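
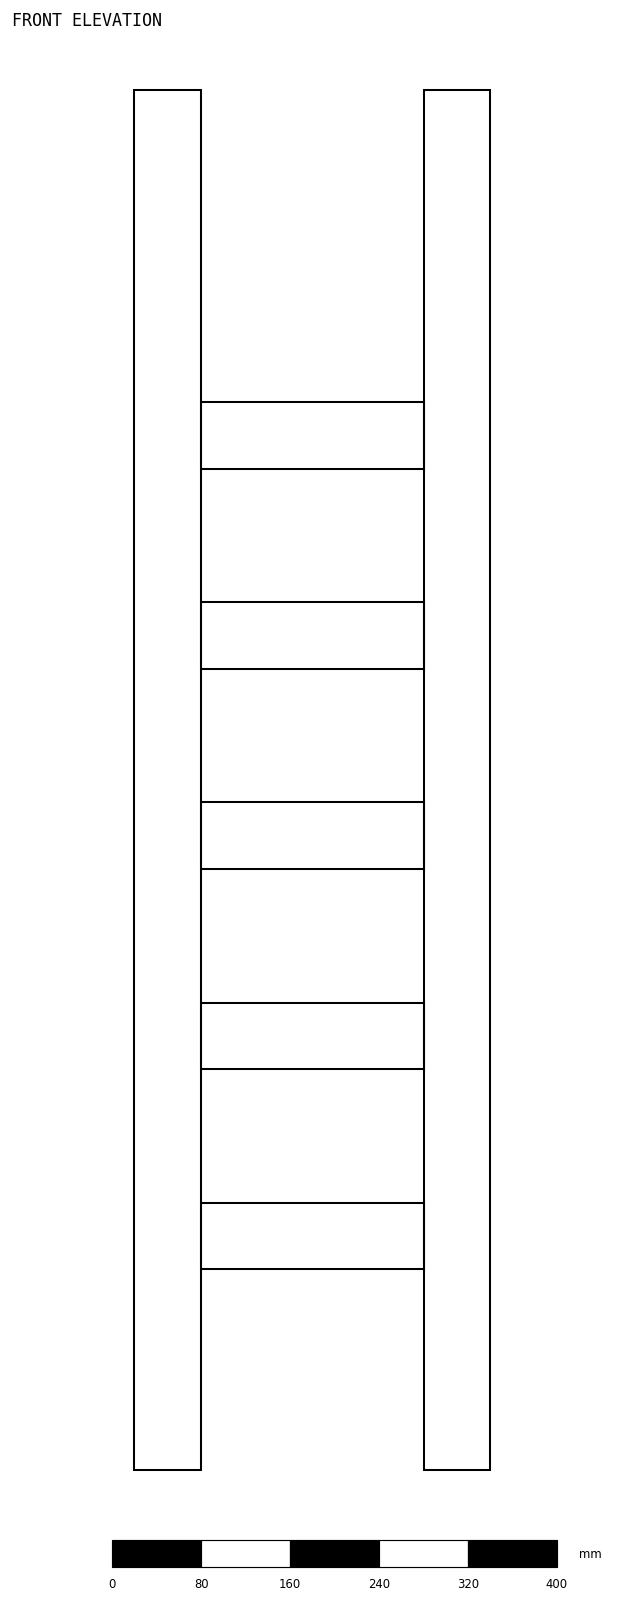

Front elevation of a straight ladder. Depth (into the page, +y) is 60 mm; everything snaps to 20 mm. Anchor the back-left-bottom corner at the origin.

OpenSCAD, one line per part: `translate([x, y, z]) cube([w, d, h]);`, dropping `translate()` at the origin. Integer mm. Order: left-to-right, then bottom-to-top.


cube([60, 60, 1240]);
translate([60, 0, 180]) cube([200, 60, 60]);
translate([60, 0, 360]) cube([200, 60, 60]);
translate([60, 0, 540]) cube([200, 60, 60]);
translate([60, 0, 720]) cube([200, 60, 60]);
translate([60, 0, 900]) cube([200, 60, 60]);
translate([260, 0, 0]) cube([60, 60, 1240]);


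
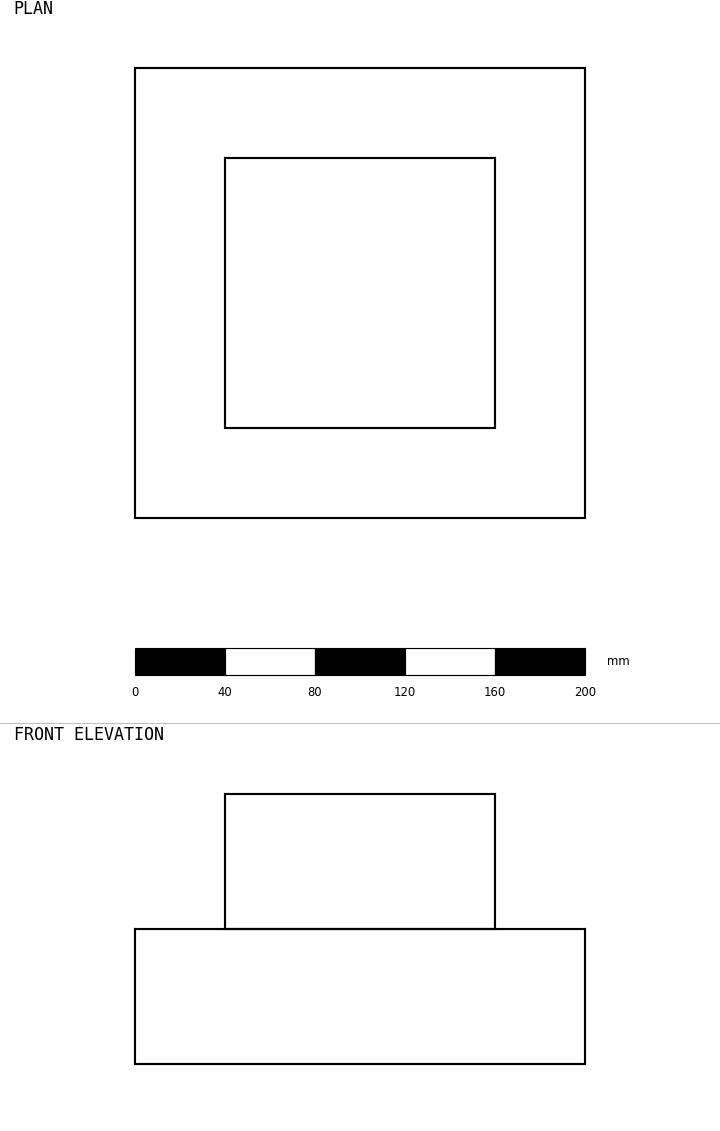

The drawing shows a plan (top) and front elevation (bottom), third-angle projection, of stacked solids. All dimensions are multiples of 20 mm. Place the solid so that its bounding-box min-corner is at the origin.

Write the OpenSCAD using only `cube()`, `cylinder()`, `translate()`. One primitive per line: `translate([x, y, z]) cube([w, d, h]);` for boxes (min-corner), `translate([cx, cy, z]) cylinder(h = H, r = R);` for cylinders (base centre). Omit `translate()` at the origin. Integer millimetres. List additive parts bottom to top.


cube([200, 200, 60]);
translate([40, 40, 60]) cube([120, 120, 60]);


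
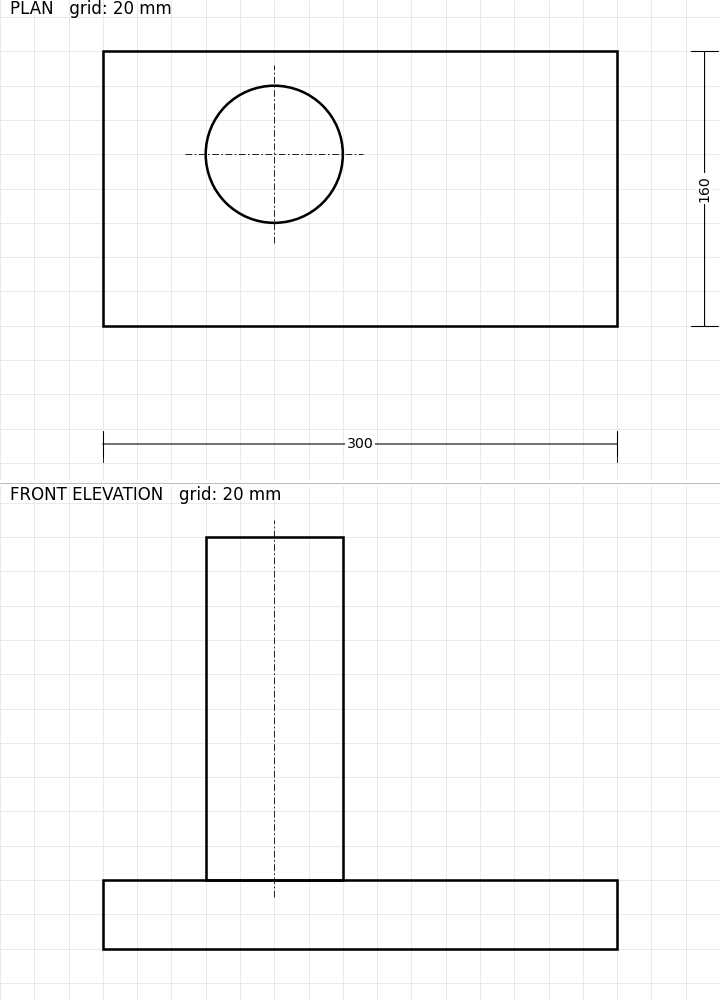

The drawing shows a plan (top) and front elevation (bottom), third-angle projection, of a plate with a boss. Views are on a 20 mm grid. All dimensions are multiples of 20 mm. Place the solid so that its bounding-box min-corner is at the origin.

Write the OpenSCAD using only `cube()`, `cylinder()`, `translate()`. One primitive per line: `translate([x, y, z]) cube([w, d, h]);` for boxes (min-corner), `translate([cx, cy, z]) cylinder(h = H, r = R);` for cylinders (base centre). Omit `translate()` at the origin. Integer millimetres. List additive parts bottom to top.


cube([300, 160, 40]);
translate([100, 100, 40]) cylinder(h = 200, r = 40);


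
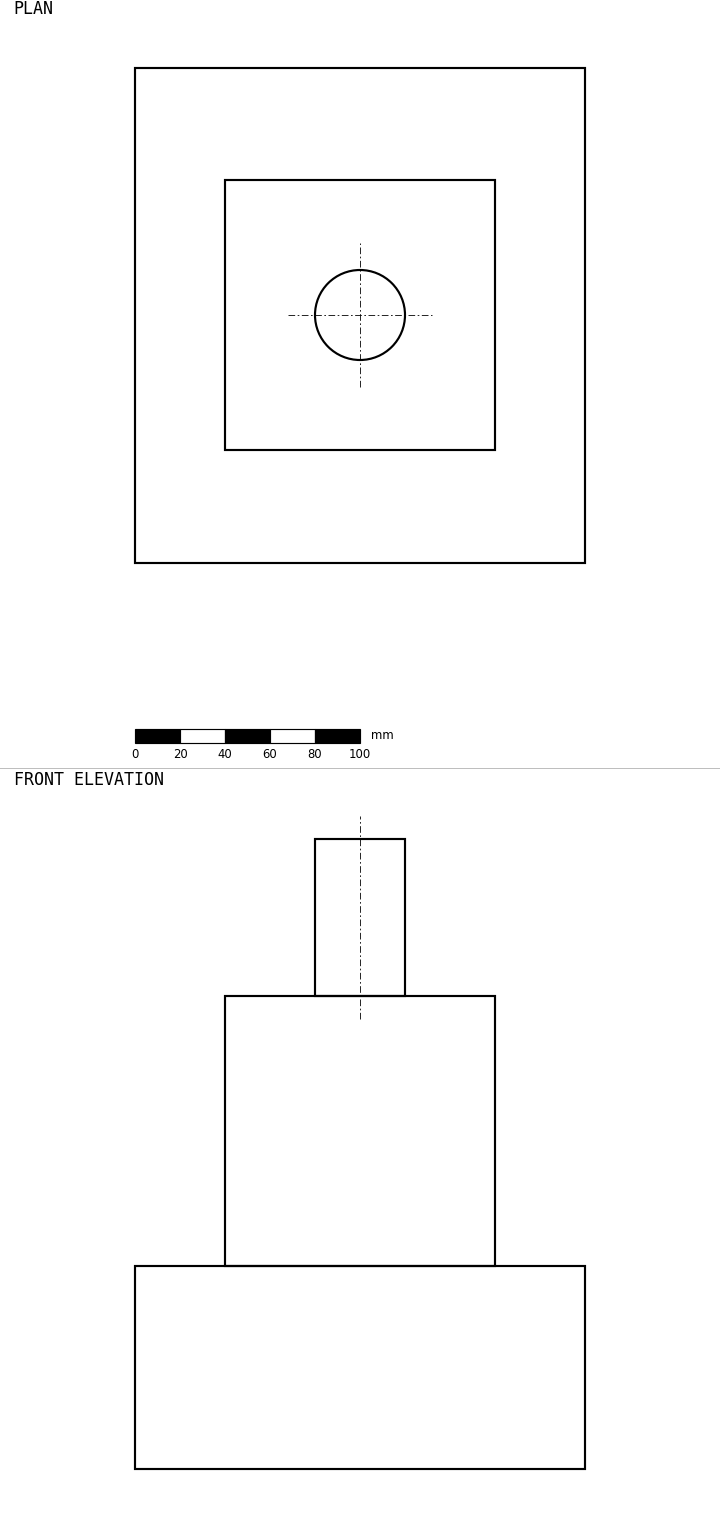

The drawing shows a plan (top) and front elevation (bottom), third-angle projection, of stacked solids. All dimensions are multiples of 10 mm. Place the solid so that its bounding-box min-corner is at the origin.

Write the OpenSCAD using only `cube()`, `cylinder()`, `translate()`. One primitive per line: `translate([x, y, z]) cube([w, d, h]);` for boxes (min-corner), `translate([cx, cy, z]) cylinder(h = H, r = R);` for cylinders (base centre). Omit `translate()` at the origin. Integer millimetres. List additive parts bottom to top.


cube([200, 220, 90]);
translate([40, 50, 90]) cube([120, 120, 120]);
translate([100, 110, 210]) cylinder(h = 70, r = 20);


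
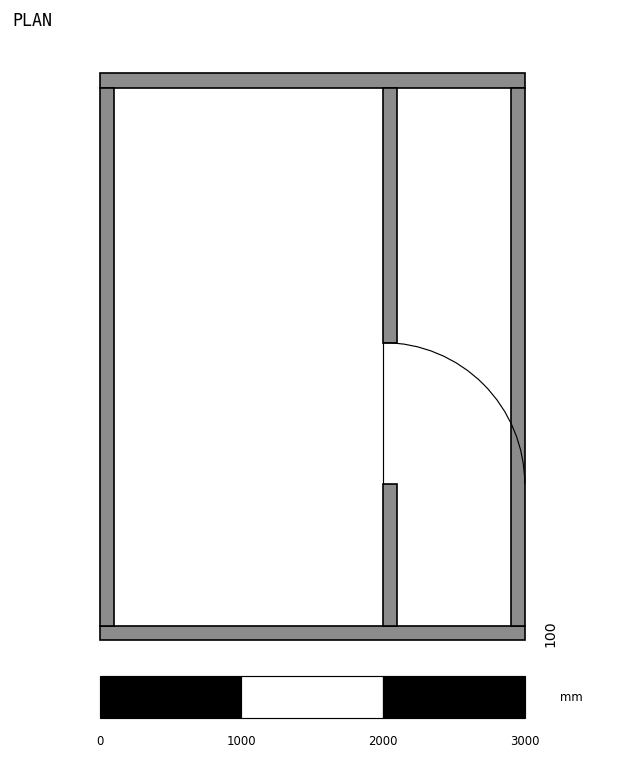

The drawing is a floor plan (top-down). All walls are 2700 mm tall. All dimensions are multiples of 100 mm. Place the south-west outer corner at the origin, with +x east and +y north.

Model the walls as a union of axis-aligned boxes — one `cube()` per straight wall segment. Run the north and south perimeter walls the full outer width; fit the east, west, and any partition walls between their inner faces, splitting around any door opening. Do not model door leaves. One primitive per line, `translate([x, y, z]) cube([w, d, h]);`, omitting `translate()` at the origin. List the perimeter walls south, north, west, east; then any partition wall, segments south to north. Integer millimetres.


cube([3000, 100, 2700]);
translate([0, 3900, 0]) cube([3000, 100, 2700]);
translate([0, 100, 0]) cube([100, 3800, 2700]);
translate([2900, 100, 0]) cube([100, 3800, 2700]);
translate([2000, 100, 0]) cube([100, 1000, 2700]);
translate([2000, 2100, 0]) cube([100, 1800, 2700]);


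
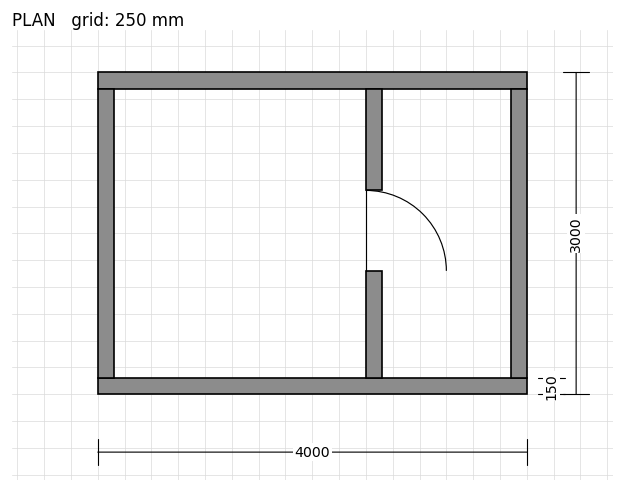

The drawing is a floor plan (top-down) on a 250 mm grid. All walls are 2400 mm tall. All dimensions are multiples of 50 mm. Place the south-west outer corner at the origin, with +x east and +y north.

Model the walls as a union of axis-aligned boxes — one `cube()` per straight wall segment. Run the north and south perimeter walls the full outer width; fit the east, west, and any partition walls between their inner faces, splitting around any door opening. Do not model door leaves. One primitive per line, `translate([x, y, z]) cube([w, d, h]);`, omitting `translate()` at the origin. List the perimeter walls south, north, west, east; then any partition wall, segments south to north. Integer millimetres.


cube([4000, 150, 2400]);
translate([0, 2850, 0]) cube([4000, 150, 2400]);
translate([0, 150, 0]) cube([150, 2700, 2400]);
translate([3850, 150, 0]) cube([150, 2700, 2400]);
translate([2500, 150, 0]) cube([150, 1000, 2400]);
translate([2500, 1900, 0]) cube([150, 950, 2400]);


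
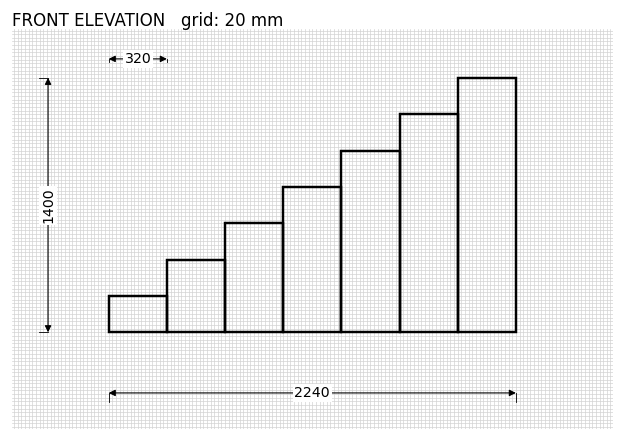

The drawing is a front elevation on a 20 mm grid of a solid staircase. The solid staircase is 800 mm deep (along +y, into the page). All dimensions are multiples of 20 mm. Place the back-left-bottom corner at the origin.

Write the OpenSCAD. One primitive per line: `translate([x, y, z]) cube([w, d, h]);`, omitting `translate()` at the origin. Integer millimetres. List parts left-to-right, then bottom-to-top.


cube([320, 800, 200]);
translate([320, 0, 0]) cube([320, 800, 400]);
translate([640, 0, 0]) cube([320, 800, 600]);
translate([960, 0, 0]) cube([320, 800, 800]);
translate([1280, 0, 0]) cube([320, 800, 1000]);
translate([1600, 0, 0]) cube([320, 800, 1200]);
translate([1920, 0, 0]) cube([320, 800, 1400]);


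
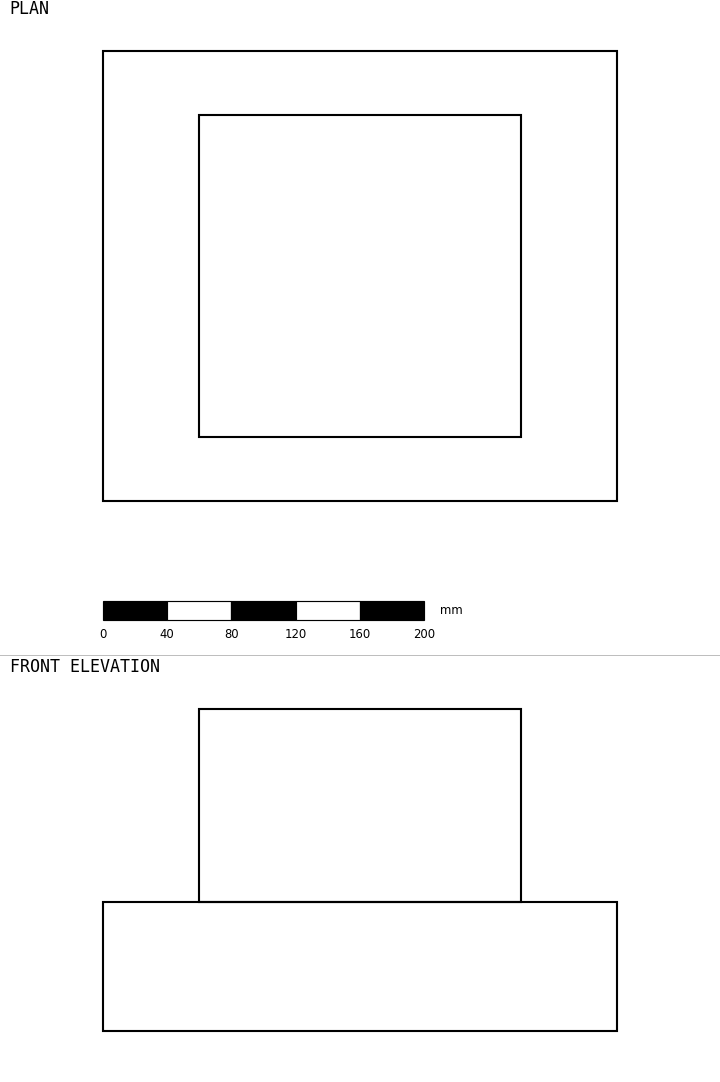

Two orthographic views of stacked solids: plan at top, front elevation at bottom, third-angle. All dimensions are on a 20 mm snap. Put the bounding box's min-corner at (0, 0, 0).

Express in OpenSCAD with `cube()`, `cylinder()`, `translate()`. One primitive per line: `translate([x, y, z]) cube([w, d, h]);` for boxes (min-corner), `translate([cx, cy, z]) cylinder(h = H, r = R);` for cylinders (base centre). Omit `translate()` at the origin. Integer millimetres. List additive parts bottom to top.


cube([320, 280, 80]);
translate([60, 40, 80]) cube([200, 200, 120]);


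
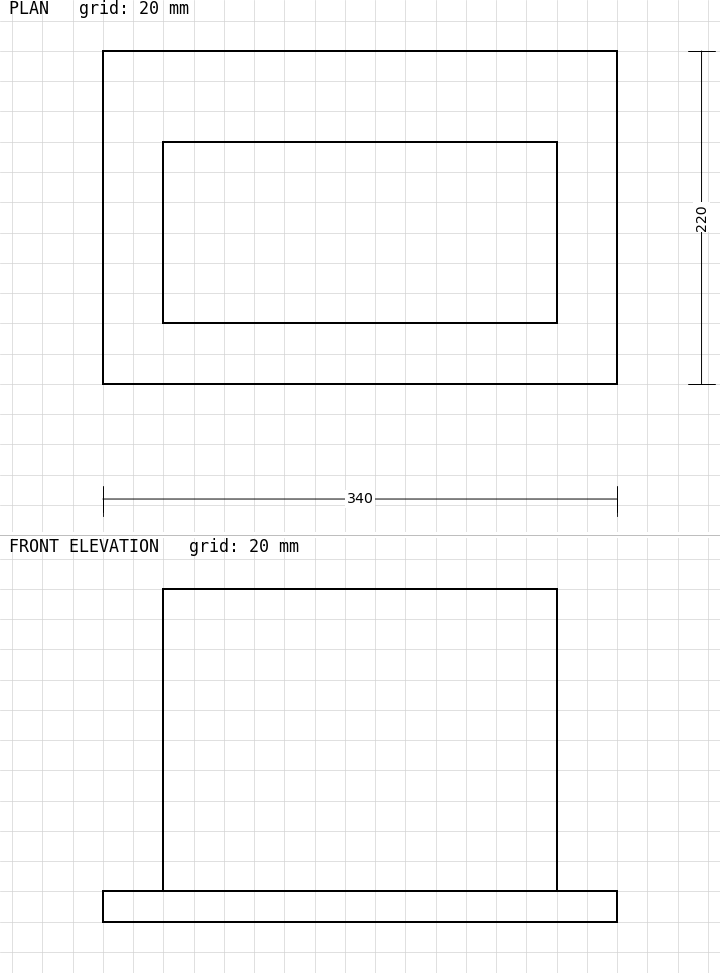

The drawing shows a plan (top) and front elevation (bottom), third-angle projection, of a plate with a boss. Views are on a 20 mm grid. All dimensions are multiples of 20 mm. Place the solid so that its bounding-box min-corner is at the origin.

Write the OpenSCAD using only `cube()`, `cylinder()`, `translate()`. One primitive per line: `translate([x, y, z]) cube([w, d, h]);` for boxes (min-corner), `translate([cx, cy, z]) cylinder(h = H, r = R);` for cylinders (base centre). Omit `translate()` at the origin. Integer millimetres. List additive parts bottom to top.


cube([340, 220, 20]);
translate([40, 40, 20]) cube([260, 120, 200]);


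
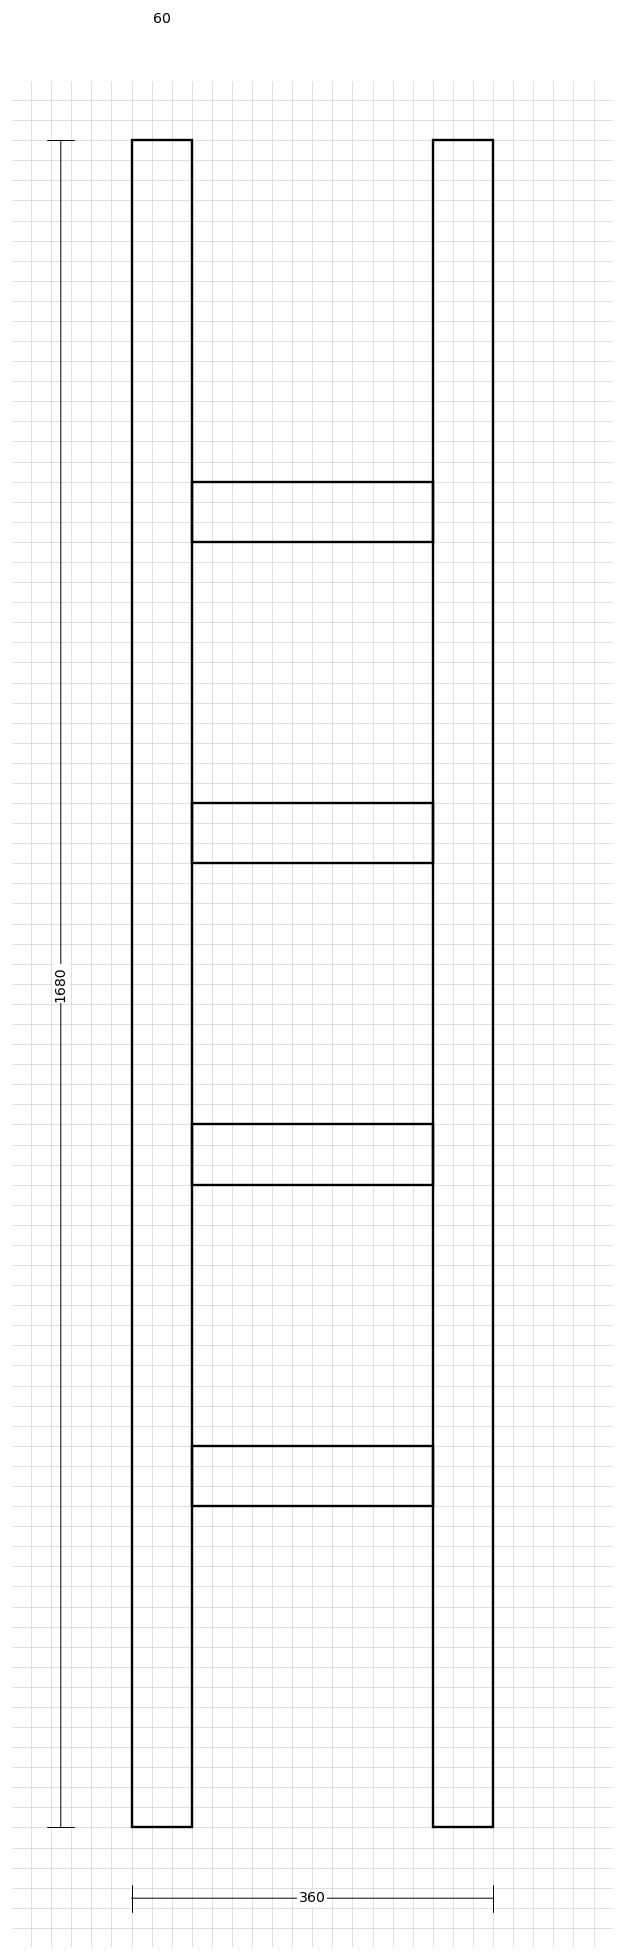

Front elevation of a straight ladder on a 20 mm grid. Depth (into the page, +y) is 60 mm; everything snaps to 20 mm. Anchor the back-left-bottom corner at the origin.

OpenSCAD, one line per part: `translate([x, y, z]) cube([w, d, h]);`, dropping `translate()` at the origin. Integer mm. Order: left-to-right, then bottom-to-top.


cube([60, 60, 1680]);
translate([60, 0, 320]) cube([240, 60, 60]);
translate([60, 0, 640]) cube([240, 60, 60]);
translate([60, 0, 960]) cube([240, 60, 60]);
translate([60, 0, 1280]) cube([240, 60, 60]);
translate([300, 0, 0]) cube([60, 60, 1680]);


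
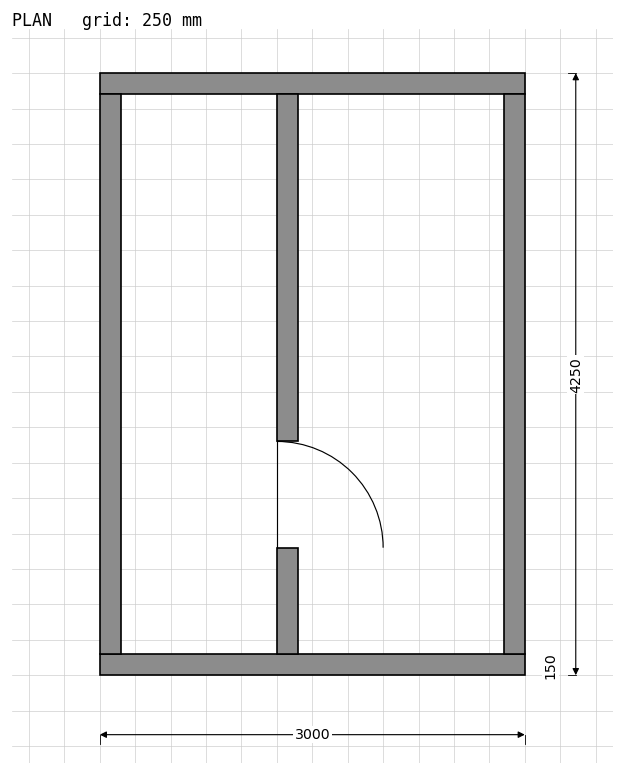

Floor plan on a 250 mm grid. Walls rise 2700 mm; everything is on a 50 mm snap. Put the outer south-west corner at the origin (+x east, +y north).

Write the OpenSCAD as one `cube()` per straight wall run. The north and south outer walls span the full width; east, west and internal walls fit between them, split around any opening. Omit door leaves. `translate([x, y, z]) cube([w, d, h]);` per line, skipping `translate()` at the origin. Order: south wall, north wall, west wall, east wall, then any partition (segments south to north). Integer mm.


cube([3000, 150, 2700]);
translate([0, 4100, 0]) cube([3000, 150, 2700]);
translate([0, 150, 0]) cube([150, 3950, 2700]);
translate([2850, 150, 0]) cube([150, 3950, 2700]);
translate([1250, 150, 0]) cube([150, 750, 2700]);
translate([1250, 1650, 0]) cube([150, 2450, 2700]);


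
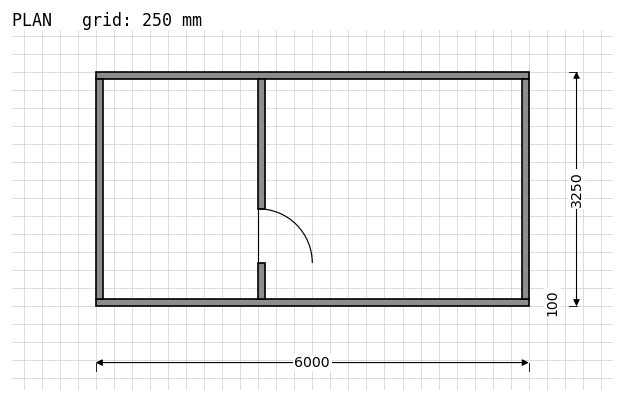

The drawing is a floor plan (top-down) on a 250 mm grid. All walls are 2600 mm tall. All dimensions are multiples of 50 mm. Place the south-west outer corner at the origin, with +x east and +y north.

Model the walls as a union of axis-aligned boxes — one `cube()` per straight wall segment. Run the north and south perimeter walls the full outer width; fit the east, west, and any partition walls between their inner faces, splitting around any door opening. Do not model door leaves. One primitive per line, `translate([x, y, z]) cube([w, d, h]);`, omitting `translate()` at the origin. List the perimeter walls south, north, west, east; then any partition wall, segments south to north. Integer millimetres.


cube([6000, 100, 2600]);
translate([0, 3150, 0]) cube([6000, 100, 2600]);
translate([0, 100, 0]) cube([100, 3050, 2600]);
translate([5900, 100, 0]) cube([100, 3050, 2600]);
translate([2250, 100, 0]) cube([100, 500, 2600]);
translate([2250, 1350, 0]) cube([100, 1800, 2600]);


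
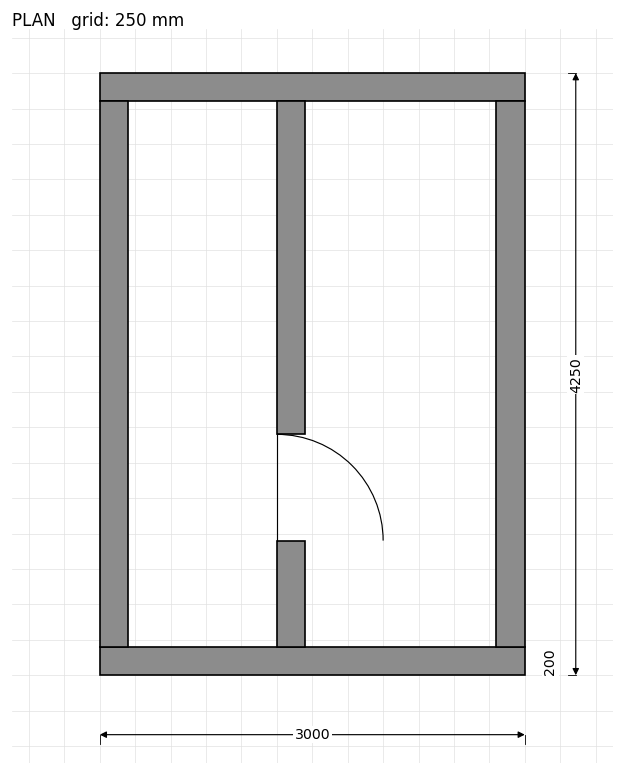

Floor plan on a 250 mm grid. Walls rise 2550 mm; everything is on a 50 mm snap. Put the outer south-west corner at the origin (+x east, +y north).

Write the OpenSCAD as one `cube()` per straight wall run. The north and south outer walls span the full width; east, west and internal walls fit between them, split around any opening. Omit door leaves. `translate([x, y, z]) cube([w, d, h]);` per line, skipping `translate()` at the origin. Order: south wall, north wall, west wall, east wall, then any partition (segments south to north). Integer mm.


cube([3000, 200, 2550]);
translate([0, 4050, 0]) cube([3000, 200, 2550]);
translate([0, 200, 0]) cube([200, 3850, 2550]);
translate([2800, 200, 0]) cube([200, 3850, 2550]);
translate([1250, 200, 0]) cube([200, 750, 2550]);
translate([1250, 1700, 0]) cube([200, 2350, 2550]);


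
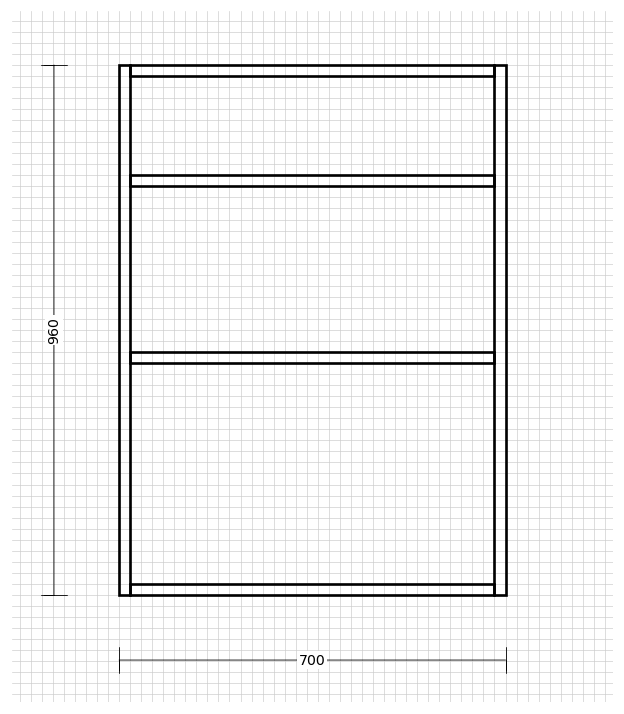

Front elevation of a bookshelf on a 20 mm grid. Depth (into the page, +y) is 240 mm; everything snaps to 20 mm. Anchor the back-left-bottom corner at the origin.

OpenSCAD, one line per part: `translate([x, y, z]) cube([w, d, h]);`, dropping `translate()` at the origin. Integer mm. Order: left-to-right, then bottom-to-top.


cube([20, 240, 960]);
translate([20, 0, 0]) cube([660, 240, 20]);
translate([20, 0, 420]) cube([660, 240, 20]);
translate([20, 0, 740]) cube([660, 240, 20]);
translate([20, 0, 940]) cube([660, 240, 20]);
translate([680, 0, 0]) cube([20, 240, 960]);


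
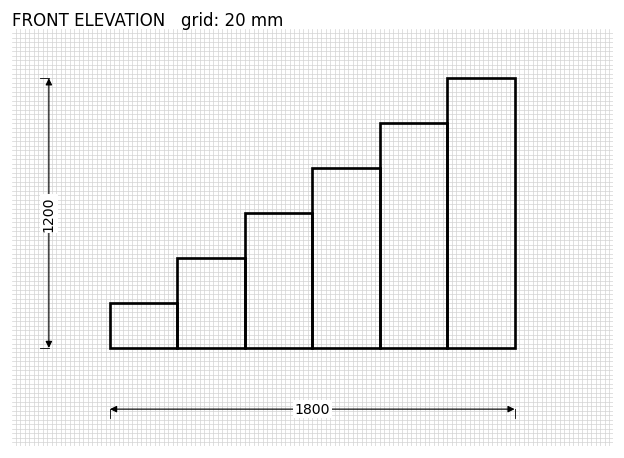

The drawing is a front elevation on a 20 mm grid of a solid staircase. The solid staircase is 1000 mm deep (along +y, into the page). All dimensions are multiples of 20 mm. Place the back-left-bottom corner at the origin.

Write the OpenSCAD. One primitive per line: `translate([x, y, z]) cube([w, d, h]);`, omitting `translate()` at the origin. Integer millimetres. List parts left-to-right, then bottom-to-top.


cube([300, 1000, 200]);
translate([300, 0, 0]) cube([300, 1000, 400]);
translate([600, 0, 0]) cube([300, 1000, 600]);
translate([900, 0, 0]) cube([300, 1000, 800]);
translate([1200, 0, 0]) cube([300, 1000, 1000]);
translate([1500, 0, 0]) cube([300, 1000, 1200]);


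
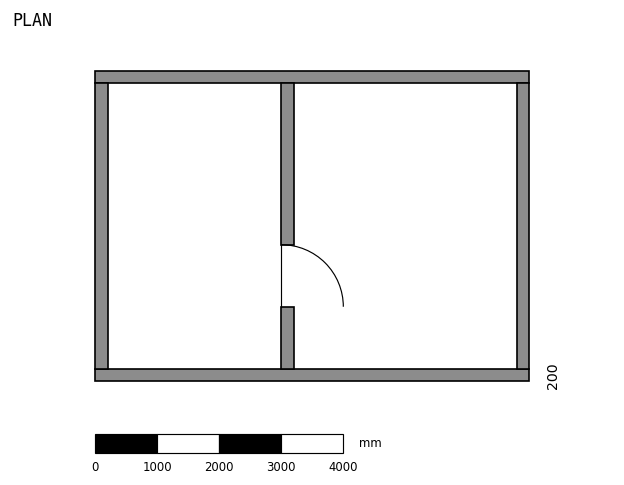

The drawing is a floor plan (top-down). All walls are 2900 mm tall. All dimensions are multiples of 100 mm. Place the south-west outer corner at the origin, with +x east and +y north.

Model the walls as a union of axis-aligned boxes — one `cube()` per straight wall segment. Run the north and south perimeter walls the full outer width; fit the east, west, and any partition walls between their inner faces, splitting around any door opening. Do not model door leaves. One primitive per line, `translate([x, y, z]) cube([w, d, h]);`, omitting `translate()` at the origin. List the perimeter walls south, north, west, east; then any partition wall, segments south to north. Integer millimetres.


cube([7000, 200, 2900]);
translate([0, 4800, 0]) cube([7000, 200, 2900]);
translate([0, 200, 0]) cube([200, 4600, 2900]);
translate([6800, 200, 0]) cube([200, 4600, 2900]);
translate([3000, 200, 0]) cube([200, 1000, 2900]);
translate([3000, 2200, 0]) cube([200, 2600, 2900]);


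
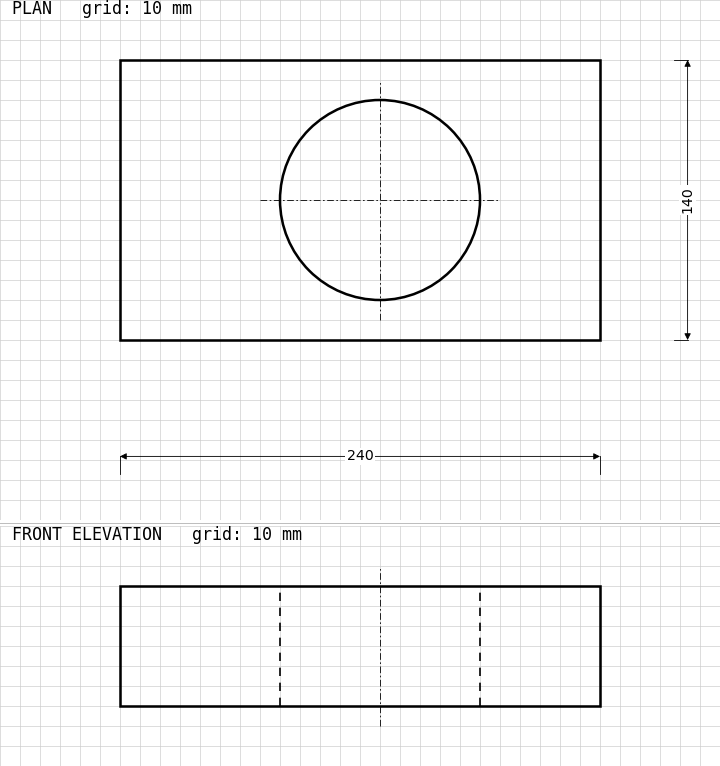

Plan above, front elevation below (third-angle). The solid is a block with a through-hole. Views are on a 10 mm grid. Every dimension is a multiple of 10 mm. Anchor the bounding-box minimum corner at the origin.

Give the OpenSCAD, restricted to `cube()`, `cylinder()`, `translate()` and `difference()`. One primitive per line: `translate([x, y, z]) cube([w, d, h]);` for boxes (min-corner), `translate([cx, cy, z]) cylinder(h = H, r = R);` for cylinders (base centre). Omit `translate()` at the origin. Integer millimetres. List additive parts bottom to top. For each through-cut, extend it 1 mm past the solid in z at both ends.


difference() {
  cube([240, 140, 60]);
  translate([130, 70, -1]) cylinder(h = 62, r = 50);
}


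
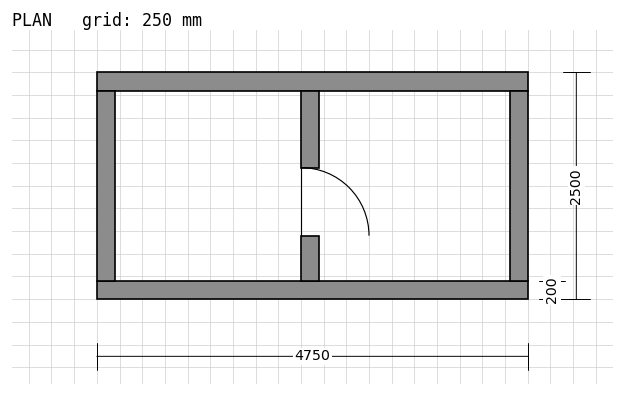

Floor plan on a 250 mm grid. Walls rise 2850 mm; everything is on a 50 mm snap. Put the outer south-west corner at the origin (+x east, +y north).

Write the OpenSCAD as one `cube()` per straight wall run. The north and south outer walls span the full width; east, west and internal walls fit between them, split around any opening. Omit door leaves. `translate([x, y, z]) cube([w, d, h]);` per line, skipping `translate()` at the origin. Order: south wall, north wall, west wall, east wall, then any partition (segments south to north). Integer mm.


cube([4750, 200, 2850]);
translate([0, 2300, 0]) cube([4750, 200, 2850]);
translate([0, 200, 0]) cube([200, 2100, 2850]);
translate([4550, 200, 0]) cube([200, 2100, 2850]);
translate([2250, 200, 0]) cube([200, 500, 2850]);
translate([2250, 1450, 0]) cube([200, 850, 2850]);


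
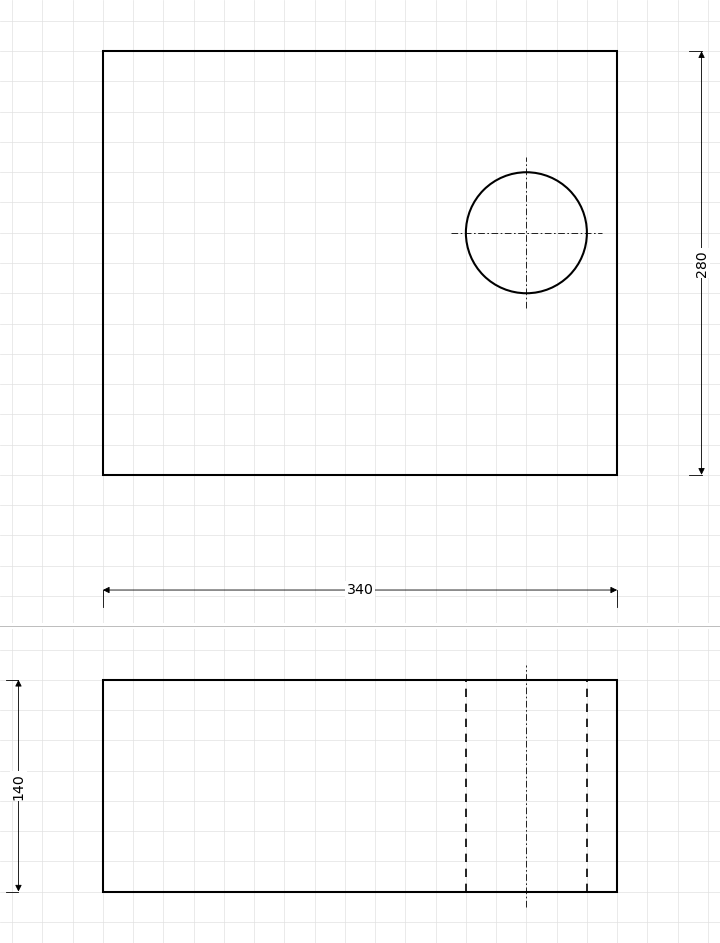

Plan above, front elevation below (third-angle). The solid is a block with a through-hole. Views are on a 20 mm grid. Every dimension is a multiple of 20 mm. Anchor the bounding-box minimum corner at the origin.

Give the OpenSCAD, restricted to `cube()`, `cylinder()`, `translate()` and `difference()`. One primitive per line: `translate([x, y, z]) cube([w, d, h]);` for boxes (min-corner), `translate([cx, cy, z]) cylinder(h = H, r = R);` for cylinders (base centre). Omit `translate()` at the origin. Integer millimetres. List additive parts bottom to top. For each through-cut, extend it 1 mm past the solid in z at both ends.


difference() {
  cube([340, 280, 140]);
  translate([280, 160, -1]) cylinder(h = 142, r = 40);
}


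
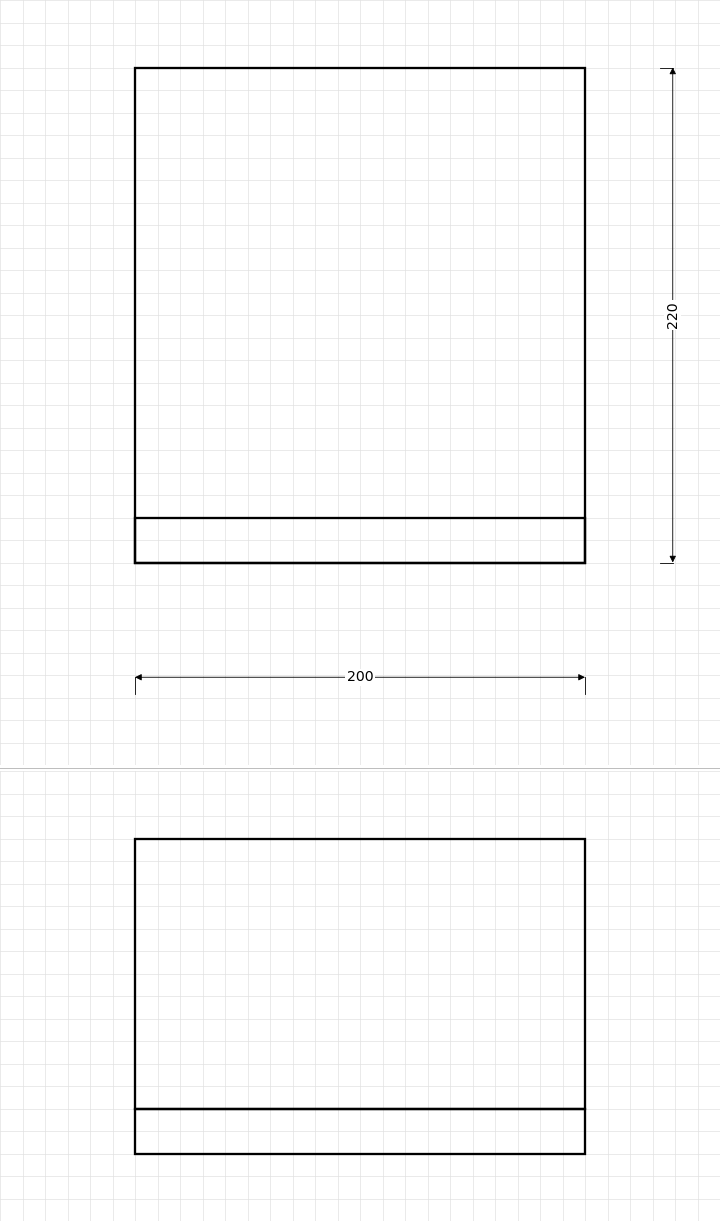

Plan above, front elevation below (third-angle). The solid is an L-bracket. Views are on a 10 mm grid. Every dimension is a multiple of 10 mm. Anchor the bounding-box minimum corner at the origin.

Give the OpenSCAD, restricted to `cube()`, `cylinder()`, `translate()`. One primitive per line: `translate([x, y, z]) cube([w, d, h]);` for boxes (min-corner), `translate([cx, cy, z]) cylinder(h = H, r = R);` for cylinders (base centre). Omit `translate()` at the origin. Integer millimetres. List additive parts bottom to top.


cube([200, 220, 20]);
translate([0, 0, 20]) cube([200, 20, 120]);


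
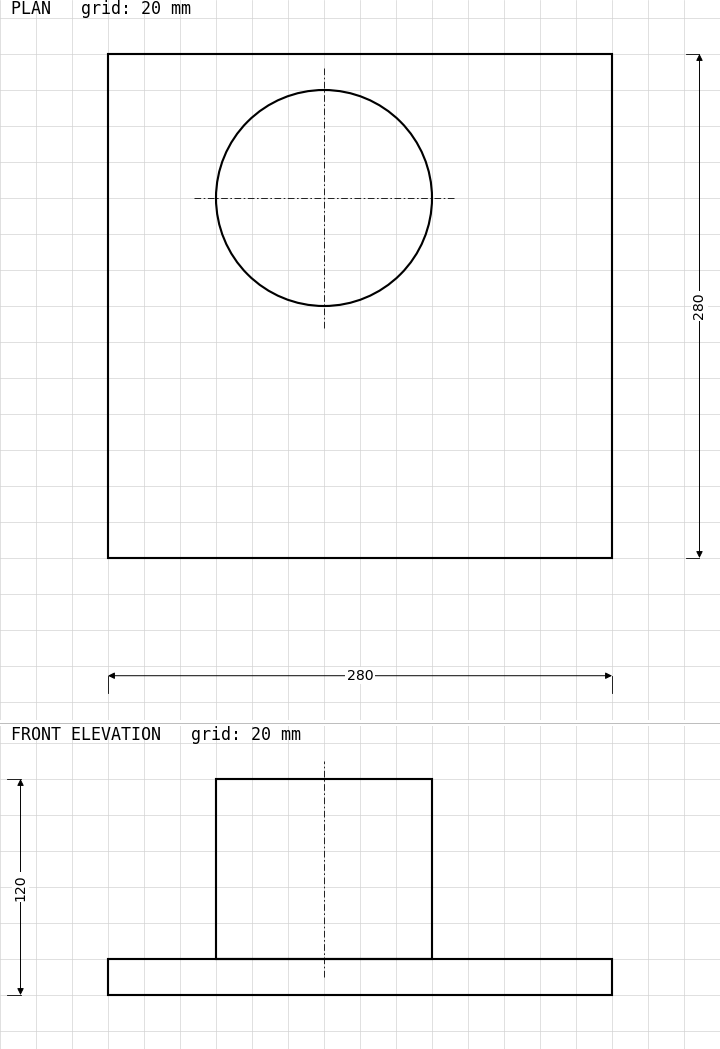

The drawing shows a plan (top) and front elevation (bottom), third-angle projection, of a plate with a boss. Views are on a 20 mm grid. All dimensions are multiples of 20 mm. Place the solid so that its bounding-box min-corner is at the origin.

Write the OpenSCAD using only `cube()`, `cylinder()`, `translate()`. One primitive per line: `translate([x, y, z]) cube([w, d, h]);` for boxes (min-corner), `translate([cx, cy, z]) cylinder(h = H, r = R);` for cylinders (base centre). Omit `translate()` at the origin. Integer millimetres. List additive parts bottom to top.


cube([280, 280, 20]);
translate([120, 200, 20]) cylinder(h = 100, r = 60);


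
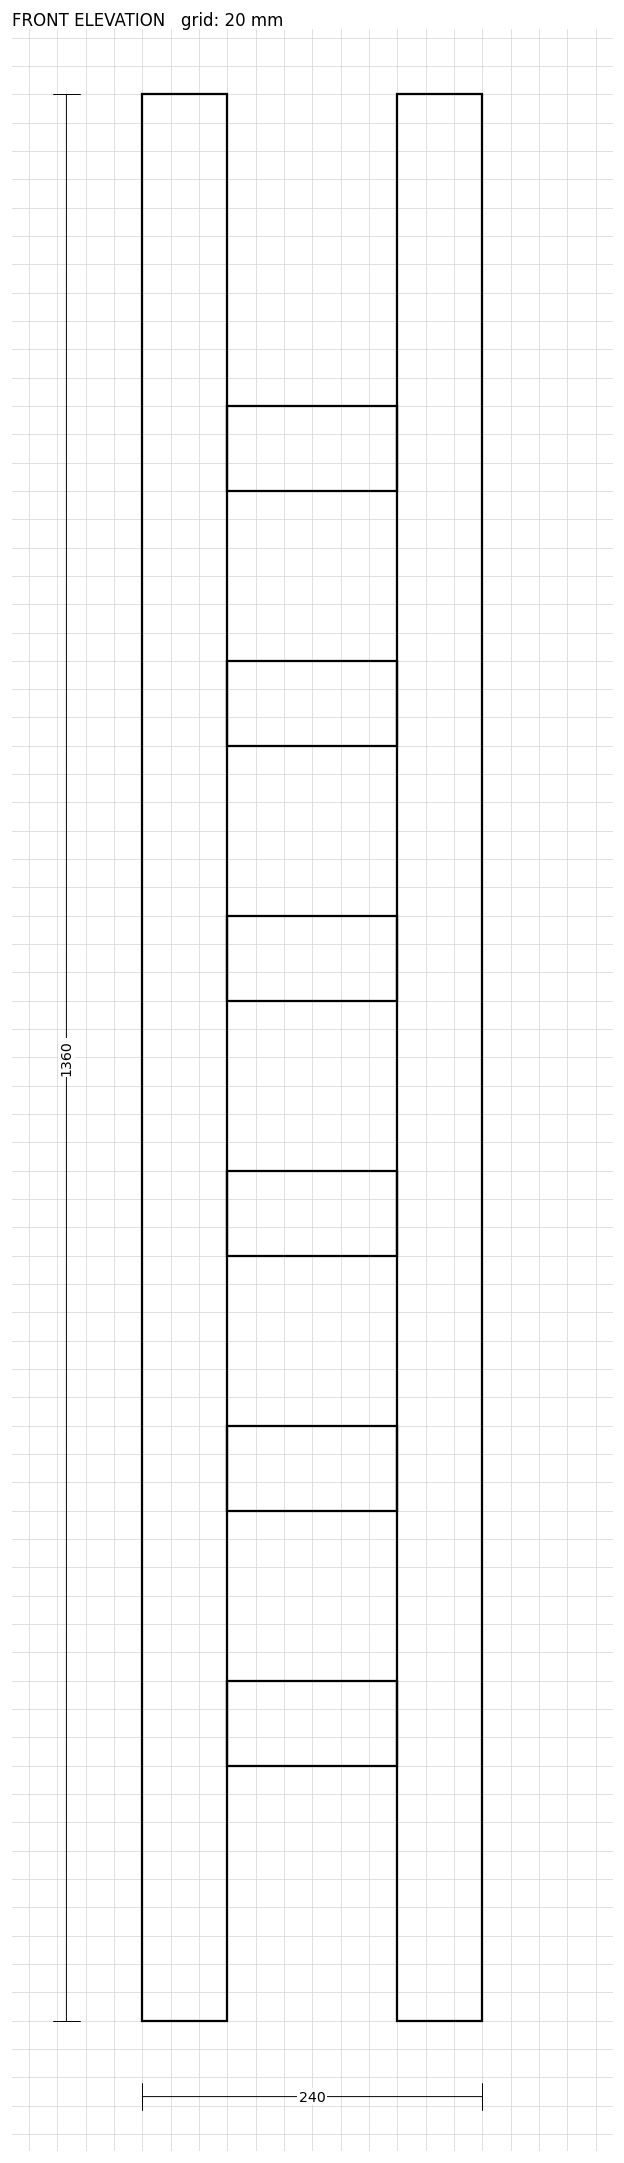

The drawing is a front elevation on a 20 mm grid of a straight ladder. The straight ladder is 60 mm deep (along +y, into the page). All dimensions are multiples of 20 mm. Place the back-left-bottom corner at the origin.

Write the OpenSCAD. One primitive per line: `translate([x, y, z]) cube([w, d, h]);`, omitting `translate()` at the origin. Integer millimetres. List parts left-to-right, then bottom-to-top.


cube([60, 60, 1360]);
translate([60, 0, 180]) cube([120, 60, 60]);
translate([60, 0, 360]) cube([120, 60, 60]);
translate([60, 0, 540]) cube([120, 60, 60]);
translate([60, 0, 720]) cube([120, 60, 60]);
translate([60, 0, 900]) cube([120, 60, 60]);
translate([60, 0, 1080]) cube([120, 60, 60]);
translate([180, 0, 0]) cube([60, 60, 1360]);


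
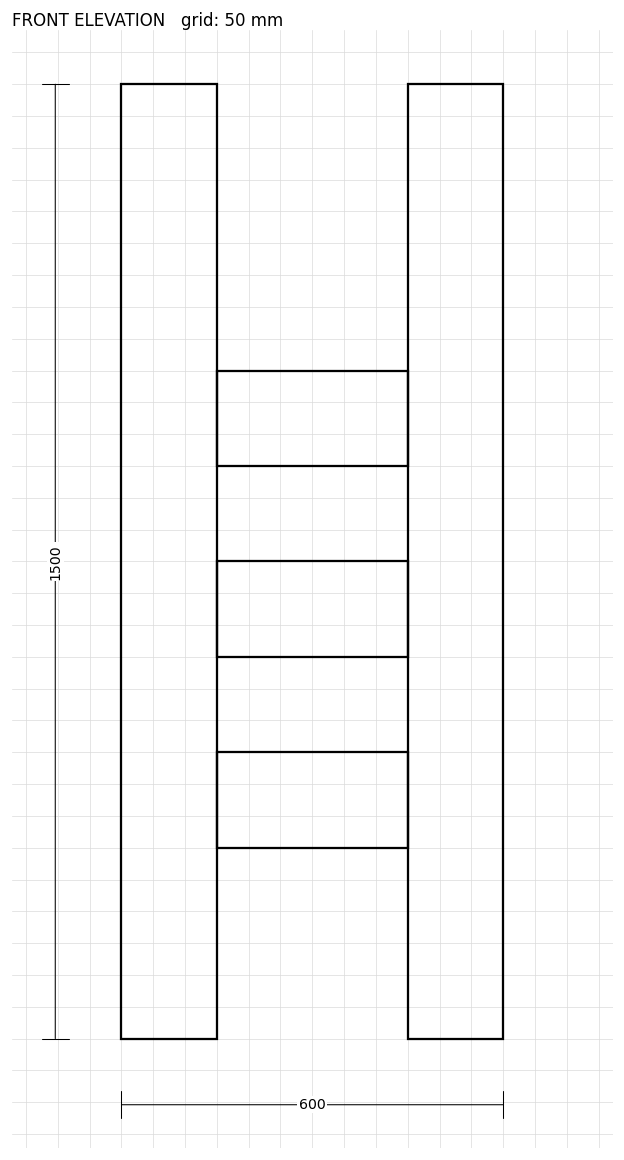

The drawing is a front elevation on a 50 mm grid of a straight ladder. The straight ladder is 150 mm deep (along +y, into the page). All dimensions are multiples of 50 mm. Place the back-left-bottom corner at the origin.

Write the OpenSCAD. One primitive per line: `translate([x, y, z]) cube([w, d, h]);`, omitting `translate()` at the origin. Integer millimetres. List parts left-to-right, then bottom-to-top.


cube([150, 150, 1500]);
translate([150, 0, 300]) cube([300, 150, 150]);
translate([150, 0, 600]) cube([300, 150, 150]);
translate([150, 0, 900]) cube([300, 150, 150]);
translate([450, 0, 0]) cube([150, 150, 1500]);


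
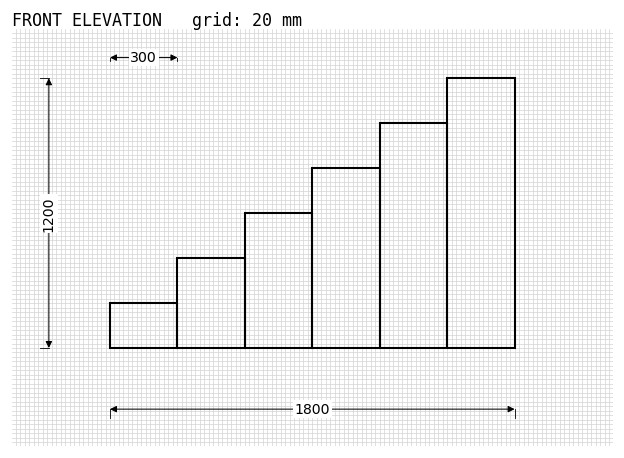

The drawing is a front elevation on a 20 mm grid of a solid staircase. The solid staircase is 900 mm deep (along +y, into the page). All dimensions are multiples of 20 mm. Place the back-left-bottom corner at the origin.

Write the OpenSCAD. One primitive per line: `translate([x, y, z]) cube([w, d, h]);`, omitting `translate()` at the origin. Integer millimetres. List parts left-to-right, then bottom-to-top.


cube([300, 900, 200]);
translate([300, 0, 0]) cube([300, 900, 400]);
translate([600, 0, 0]) cube([300, 900, 600]);
translate([900, 0, 0]) cube([300, 900, 800]);
translate([1200, 0, 0]) cube([300, 900, 1000]);
translate([1500, 0, 0]) cube([300, 900, 1200]);


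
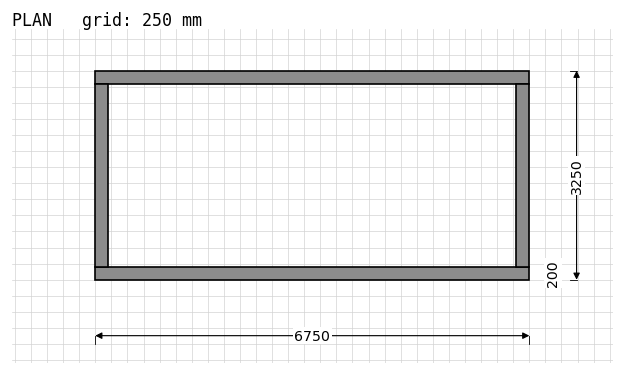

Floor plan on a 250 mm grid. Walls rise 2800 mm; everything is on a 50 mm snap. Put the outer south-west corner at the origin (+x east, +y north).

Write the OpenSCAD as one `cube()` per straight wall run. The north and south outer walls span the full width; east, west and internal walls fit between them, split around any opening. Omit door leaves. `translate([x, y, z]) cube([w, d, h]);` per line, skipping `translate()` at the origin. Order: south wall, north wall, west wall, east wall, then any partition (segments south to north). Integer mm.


cube([6750, 200, 2800]);
translate([0, 3050, 0]) cube([6750, 200, 2800]);
translate([0, 200, 0]) cube([200, 2850, 2800]);
translate([6550, 200, 0]) cube([200, 2850, 2800]);


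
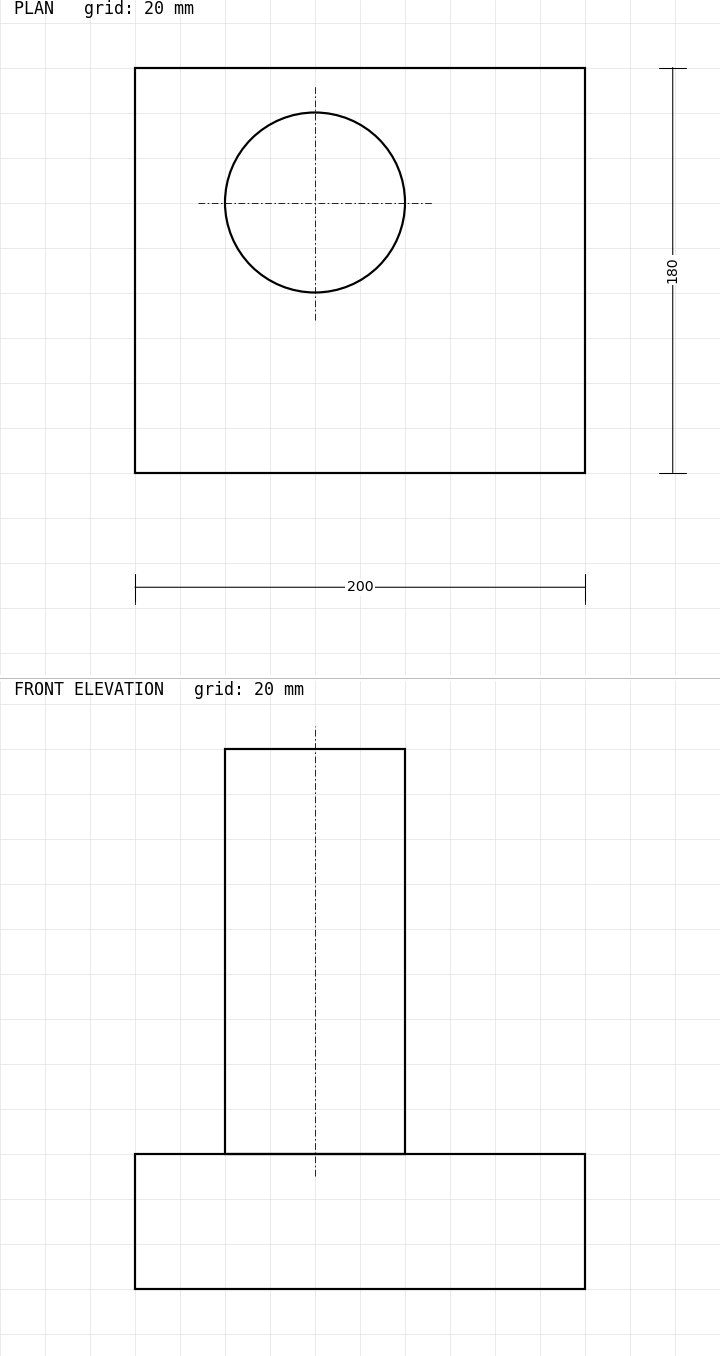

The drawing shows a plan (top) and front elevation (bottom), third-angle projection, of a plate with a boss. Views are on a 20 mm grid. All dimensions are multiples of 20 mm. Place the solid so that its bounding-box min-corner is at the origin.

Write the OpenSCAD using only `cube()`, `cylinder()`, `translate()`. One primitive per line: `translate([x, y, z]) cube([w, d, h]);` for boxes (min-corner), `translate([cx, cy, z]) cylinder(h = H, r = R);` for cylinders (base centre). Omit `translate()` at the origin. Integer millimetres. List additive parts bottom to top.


cube([200, 180, 60]);
translate([80, 120, 60]) cylinder(h = 180, r = 40);


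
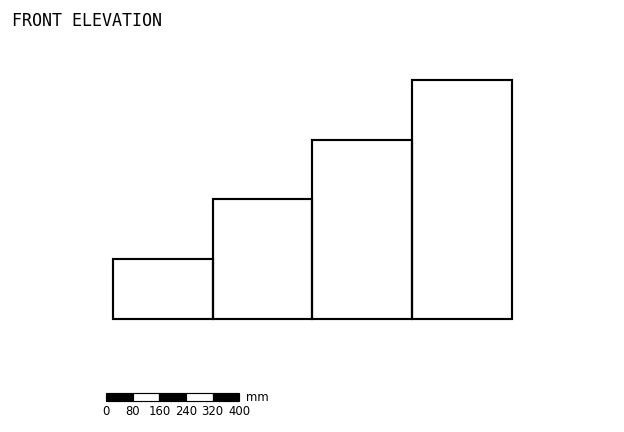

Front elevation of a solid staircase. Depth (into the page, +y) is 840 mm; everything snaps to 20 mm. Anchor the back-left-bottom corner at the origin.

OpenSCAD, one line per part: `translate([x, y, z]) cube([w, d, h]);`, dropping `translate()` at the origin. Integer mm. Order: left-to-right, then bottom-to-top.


cube([300, 840, 180]);
translate([300, 0, 0]) cube([300, 840, 360]);
translate([600, 0, 0]) cube([300, 840, 540]);
translate([900, 0, 0]) cube([300, 840, 720]);


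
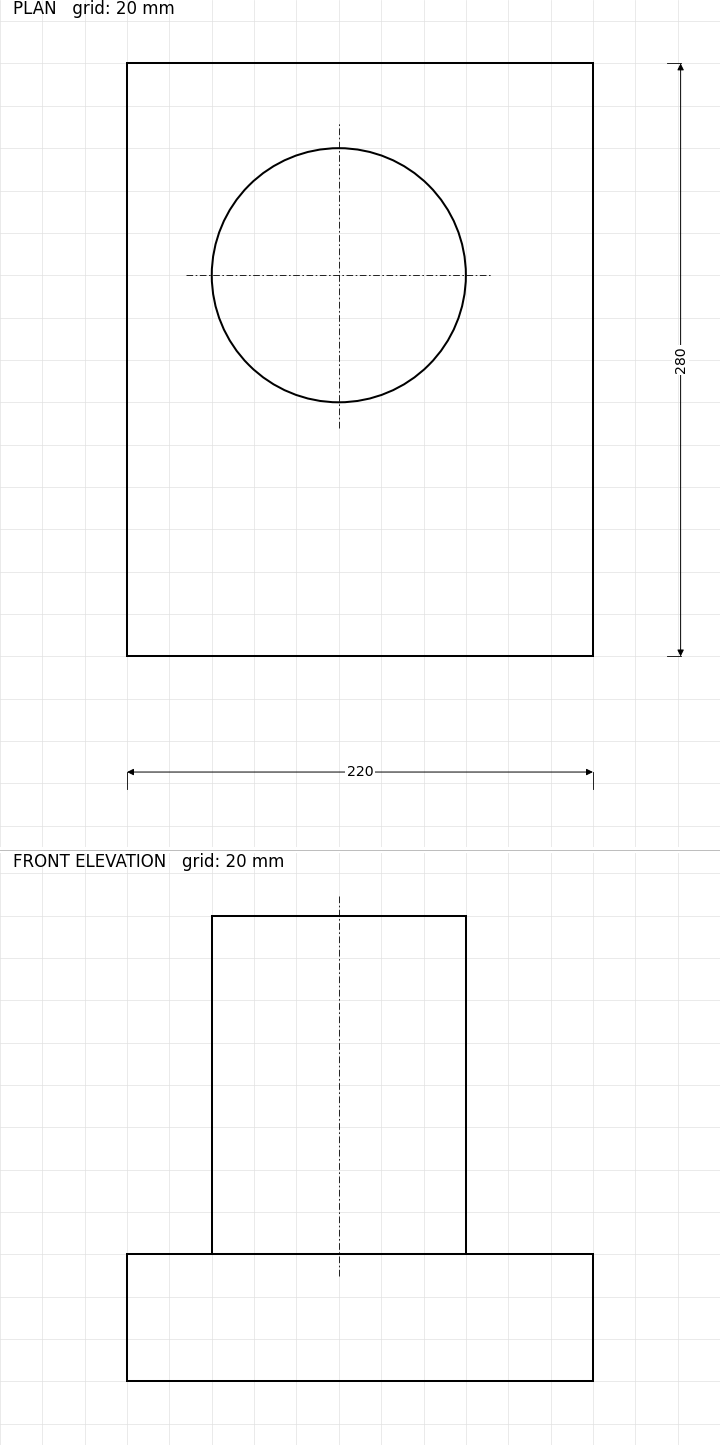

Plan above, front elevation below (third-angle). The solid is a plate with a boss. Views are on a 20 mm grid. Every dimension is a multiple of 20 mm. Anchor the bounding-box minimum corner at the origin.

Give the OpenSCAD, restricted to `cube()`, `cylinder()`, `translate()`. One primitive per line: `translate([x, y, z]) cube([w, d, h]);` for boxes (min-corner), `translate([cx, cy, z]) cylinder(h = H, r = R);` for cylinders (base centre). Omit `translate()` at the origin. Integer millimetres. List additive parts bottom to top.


cube([220, 280, 60]);
translate([100, 180, 60]) cylinder(h = 160, r = 60);


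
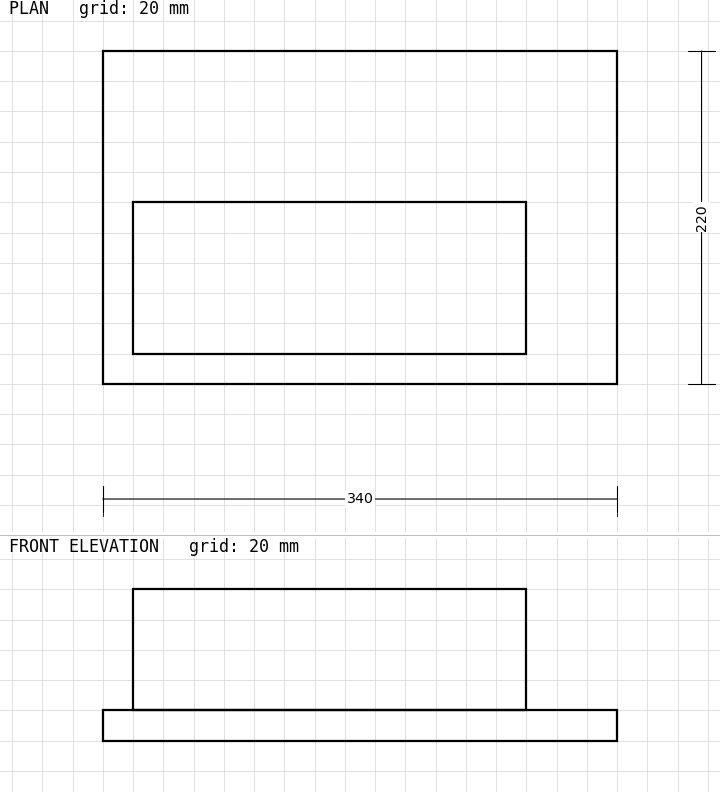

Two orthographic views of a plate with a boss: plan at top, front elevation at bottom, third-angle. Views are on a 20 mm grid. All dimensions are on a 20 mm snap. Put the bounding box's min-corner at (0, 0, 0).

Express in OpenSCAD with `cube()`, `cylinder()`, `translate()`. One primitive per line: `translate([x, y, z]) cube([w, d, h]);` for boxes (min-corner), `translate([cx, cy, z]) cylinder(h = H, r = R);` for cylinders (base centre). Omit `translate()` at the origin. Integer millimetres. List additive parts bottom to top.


cube([340, 220, 20]);
translate([20, 20, 20]) cube([260, 100, 80]);


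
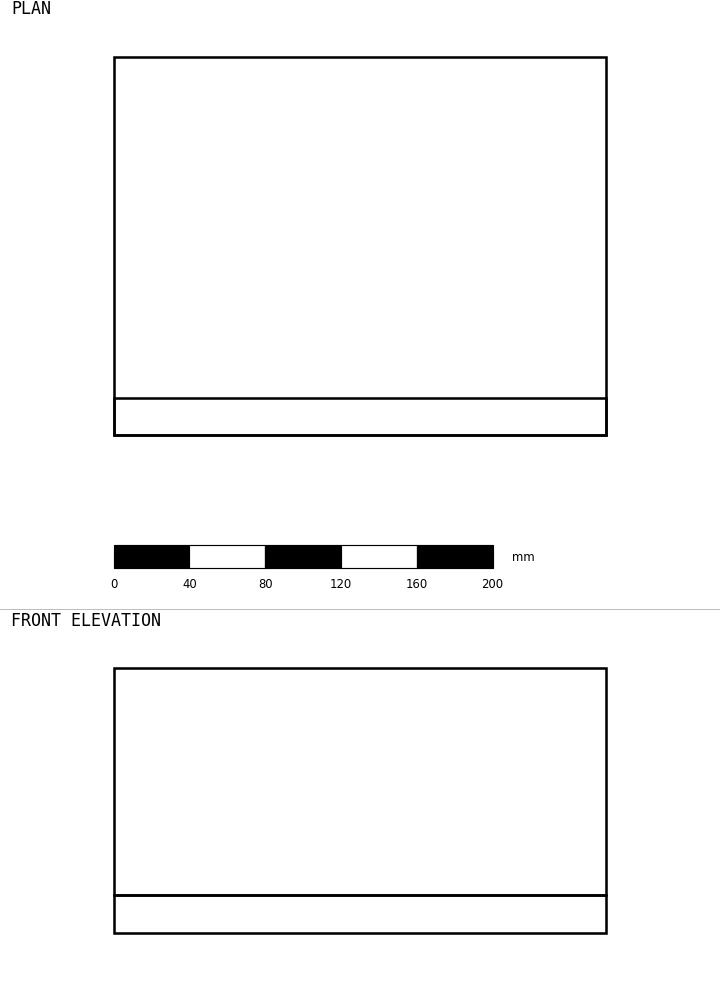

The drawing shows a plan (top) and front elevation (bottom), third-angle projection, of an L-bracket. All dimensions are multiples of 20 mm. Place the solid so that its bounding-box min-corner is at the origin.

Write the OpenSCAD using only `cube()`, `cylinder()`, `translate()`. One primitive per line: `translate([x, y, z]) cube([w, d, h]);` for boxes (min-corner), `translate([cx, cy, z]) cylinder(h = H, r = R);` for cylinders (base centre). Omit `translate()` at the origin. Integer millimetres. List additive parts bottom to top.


cube([260, 200, 20]);
translate([0, 0, 20]) cube([260, 20, 120]);


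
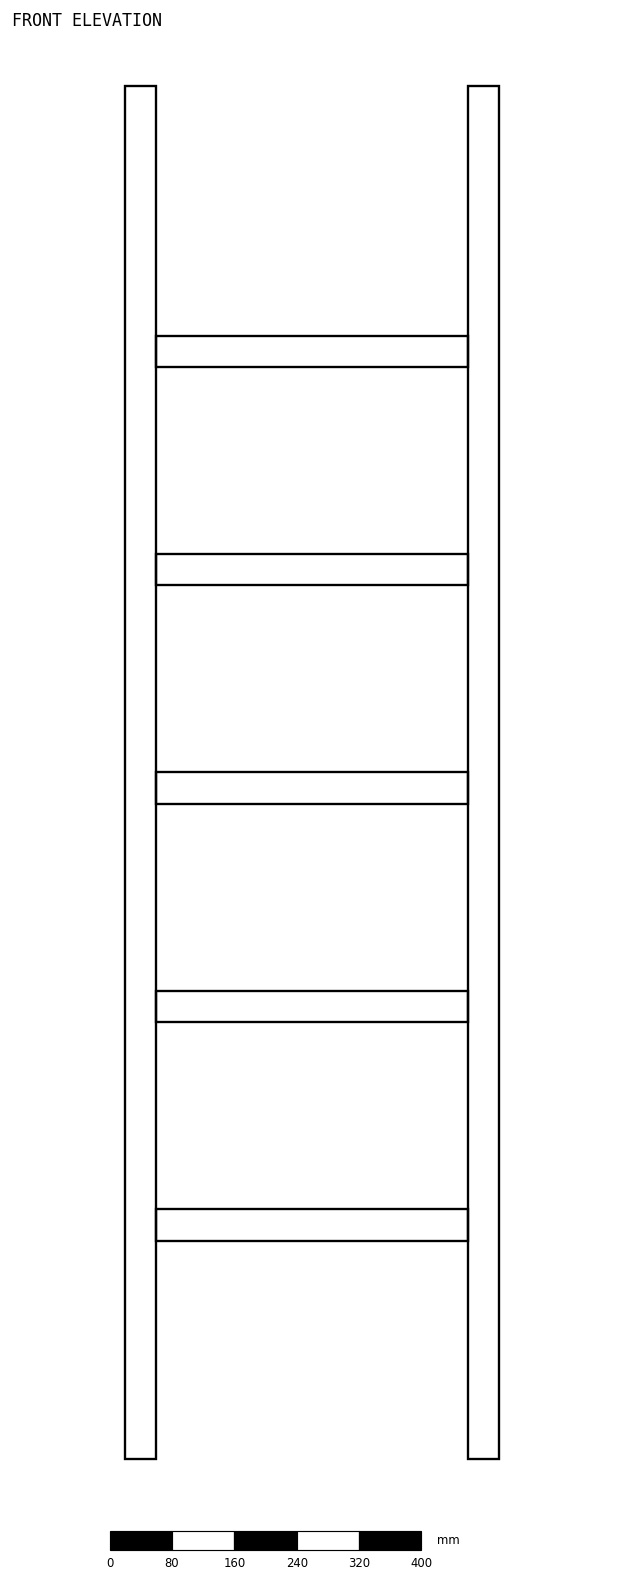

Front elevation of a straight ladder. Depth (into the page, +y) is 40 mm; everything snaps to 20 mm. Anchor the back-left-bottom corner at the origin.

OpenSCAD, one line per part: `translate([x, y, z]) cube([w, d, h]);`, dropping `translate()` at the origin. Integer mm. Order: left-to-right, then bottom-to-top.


cube([40, 40, 1760]);
translate([40, 0, 280]) cube([400, 40, 40]);
translate([40, 0, 560]) cube([400, 40, 40]);
translate([40, 0, 840]) cube([400, 40, 40]);
translate([40, 0, 1120]) cube([400, 40, 40]);
translate([40, 0, 1400]) cube([400, 40, 40]);
translate([440, 0, 0]) cube([40, 40, 1760]);


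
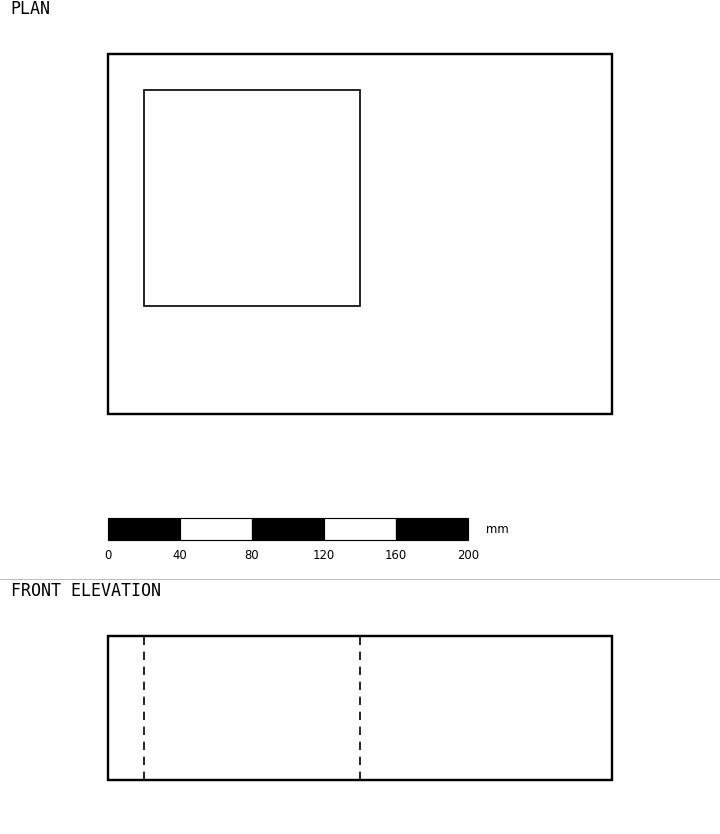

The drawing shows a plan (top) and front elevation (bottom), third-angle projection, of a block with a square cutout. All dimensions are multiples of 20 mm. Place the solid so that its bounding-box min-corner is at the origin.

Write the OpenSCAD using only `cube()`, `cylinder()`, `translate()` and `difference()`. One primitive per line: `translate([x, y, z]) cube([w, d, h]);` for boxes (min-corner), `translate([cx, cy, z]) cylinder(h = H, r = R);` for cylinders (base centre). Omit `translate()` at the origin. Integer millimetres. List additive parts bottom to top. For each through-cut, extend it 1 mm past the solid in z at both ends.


difference() {
  cube([280, 200, 80]);
  translate([20, 60, -1]) cube([120, 120, 82]);
}


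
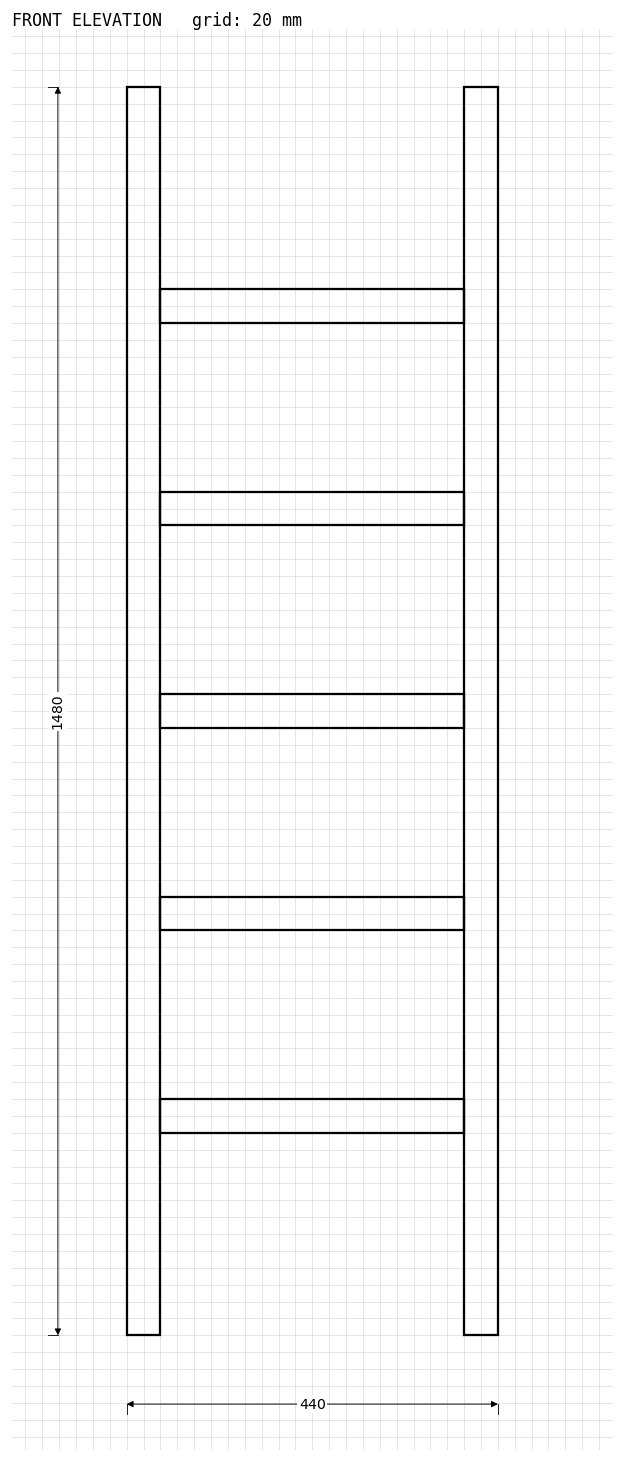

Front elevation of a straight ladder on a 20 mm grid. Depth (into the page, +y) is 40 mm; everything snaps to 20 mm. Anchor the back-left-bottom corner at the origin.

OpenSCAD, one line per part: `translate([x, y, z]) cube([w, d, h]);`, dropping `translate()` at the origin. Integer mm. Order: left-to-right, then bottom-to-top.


cube([40, 40, 1480]);
translate([40, 0, 240]) cube([360, 40, 40]);
translate([40, 0, 480]) cube([360, 40, 40]);
translate([40, 0, 720]) cube([360, 40, 40]);
translate([40, 0, 960]) cube([360, 40, 40]);
translate([40, 0, 1200]) cube([360, 40, 40]);
translate([400, 0, 0]) cube([40, 40, 1480]);


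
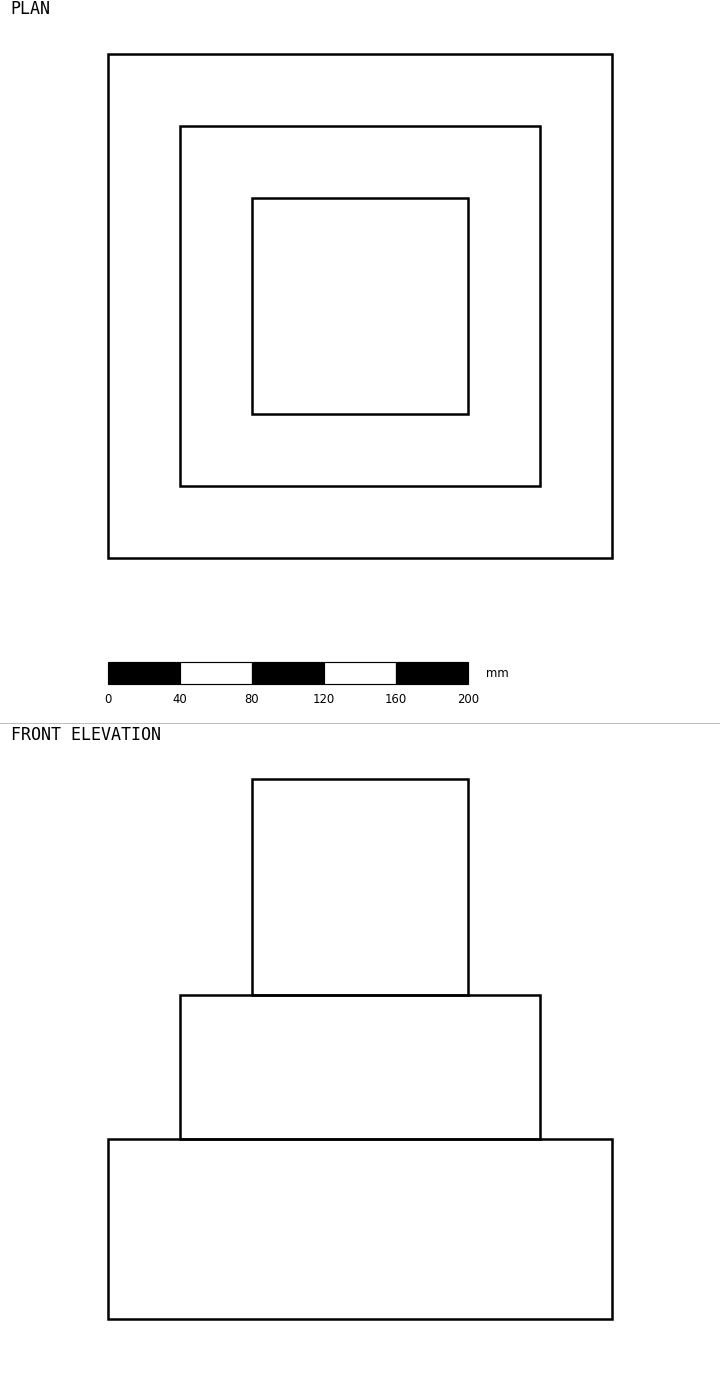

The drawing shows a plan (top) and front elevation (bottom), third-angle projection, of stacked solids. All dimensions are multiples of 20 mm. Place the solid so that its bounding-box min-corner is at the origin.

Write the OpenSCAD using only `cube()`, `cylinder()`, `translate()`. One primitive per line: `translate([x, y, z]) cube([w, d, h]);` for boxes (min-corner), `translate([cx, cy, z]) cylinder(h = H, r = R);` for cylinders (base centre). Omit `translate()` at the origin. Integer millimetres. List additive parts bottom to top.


cube([280, 280, 100]);
translate([40, 40, 100]) cube([200, 200, 80]);
translate([80, 80, 180]) cube([120, 120, 120]);
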